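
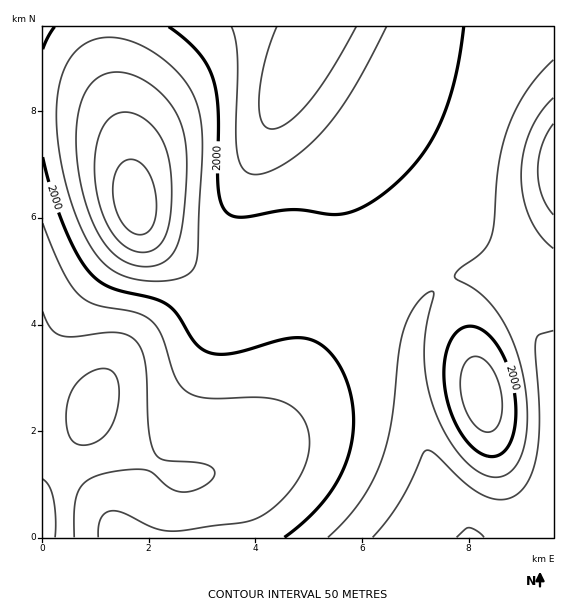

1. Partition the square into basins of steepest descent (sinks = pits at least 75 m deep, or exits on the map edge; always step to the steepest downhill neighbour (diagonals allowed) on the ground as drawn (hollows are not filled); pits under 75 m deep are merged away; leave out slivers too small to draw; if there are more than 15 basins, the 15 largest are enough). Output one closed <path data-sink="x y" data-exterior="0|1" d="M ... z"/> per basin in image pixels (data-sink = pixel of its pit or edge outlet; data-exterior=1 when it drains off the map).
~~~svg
<path data-sink="43 525" data-exterior="1" d="M107 26l-65 1 0 510 427 1-2-7-14-20-16-31-15-43-9-53 0-37 5-27-6-6-53-21-66-15-36-3-14 3-22 8-46-29-28-25-8-13-5-19-8-63-16-66z"/><path data-sink="315 33" data-exterior="0" d="M553 26l-445 0-1 21 3 24 16 66 7 55 6 27 8 13 16 15 29 22 29 17 22-8 14-3 44 4 48 11 34 11 29 13 5 5 10-20 17-17 23-8 25 4 13 8 18 19 16 27 14 30z"/><path data-sink="481 395" data-exterior="0" d="M476 274l-16 1-16 7-13 11-12 22-6 32 0 37 2 21 7 32 15 43 32 56 2 2 49 0 23-19 11-16 0-140-15-31-20-32-22-19z"/>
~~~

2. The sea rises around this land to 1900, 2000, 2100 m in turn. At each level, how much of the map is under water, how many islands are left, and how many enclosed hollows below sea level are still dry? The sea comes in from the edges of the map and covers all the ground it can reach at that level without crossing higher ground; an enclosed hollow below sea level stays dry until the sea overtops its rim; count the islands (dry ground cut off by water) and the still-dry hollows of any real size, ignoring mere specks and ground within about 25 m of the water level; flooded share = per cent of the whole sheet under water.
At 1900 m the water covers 9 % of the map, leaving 0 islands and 0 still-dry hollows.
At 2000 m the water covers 41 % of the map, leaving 0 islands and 1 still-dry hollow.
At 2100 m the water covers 88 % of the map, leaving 1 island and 0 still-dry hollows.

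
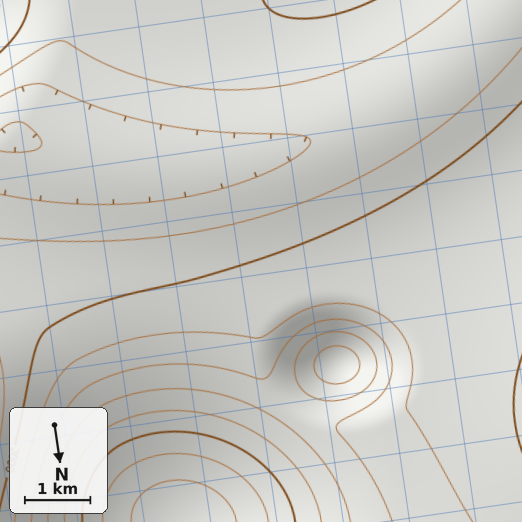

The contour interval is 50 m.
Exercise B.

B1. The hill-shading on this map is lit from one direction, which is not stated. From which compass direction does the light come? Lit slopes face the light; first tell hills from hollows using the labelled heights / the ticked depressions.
NW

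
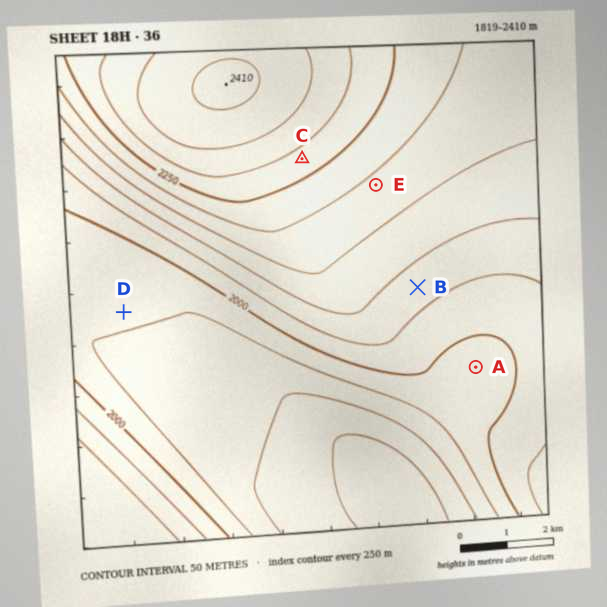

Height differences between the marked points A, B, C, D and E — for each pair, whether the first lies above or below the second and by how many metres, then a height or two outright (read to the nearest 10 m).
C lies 330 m above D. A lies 290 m below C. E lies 240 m above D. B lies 210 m below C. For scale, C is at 2280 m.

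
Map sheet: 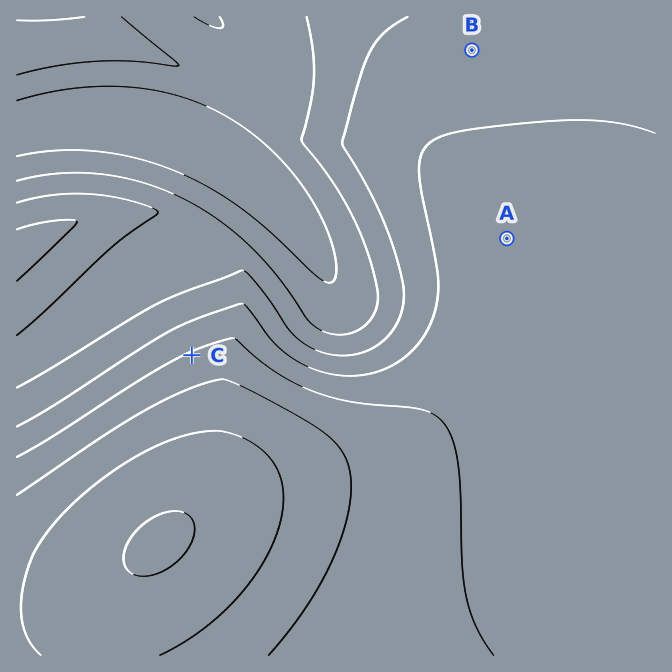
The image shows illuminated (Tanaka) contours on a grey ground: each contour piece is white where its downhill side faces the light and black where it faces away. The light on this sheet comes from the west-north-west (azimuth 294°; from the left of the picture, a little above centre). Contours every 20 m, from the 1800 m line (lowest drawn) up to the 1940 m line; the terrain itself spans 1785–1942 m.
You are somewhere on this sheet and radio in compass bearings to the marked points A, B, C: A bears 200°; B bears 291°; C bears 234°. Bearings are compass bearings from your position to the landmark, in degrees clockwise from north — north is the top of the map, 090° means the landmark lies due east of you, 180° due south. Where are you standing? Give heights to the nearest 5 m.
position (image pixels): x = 563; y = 85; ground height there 1860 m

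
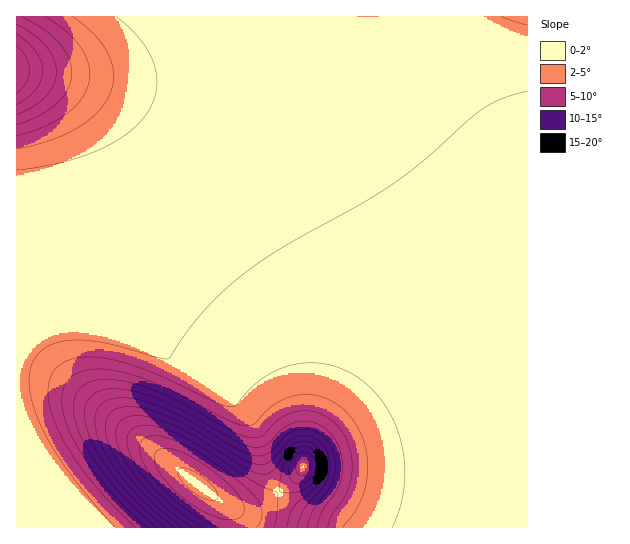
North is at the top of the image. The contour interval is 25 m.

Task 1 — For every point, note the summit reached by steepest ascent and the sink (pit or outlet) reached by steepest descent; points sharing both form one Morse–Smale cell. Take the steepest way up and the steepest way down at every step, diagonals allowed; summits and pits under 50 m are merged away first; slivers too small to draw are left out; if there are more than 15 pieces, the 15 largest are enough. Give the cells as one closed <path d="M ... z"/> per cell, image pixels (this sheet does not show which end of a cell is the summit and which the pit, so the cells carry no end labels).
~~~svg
<path d="M527 16l-304 0 8 31 0 30-10 34-18 31-36 33-41 24-60 21-49 9-1 38 154 86 57 42 25 26 7 14 9 39 7 13 16 18 8 6 46 17 176 0 7-69z"/><path d="M17 268l0 260 327-1-45-16-20-18-11-19-9-39-7-14-33-33-30-23-46-28z"/><path d="M222 16l-206 1 1 212 49-9 60-21 41-24 36-33 18-31 10-34 0-30-6-26z"/><path d="M527 460l-6 54 1 14 6-1z"/>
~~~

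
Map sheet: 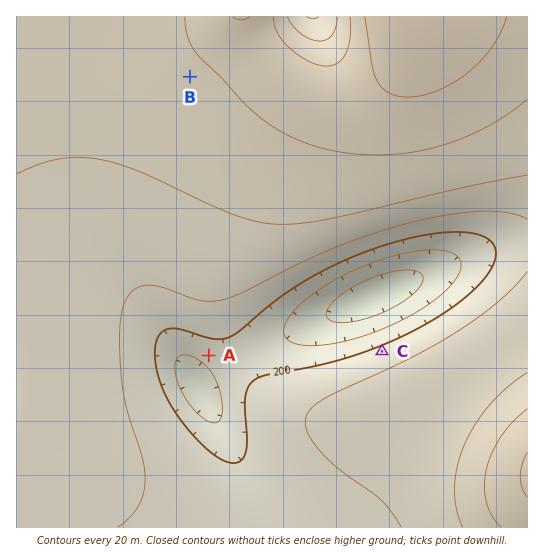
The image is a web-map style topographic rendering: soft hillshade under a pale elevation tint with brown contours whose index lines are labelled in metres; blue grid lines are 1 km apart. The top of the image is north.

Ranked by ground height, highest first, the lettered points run B C A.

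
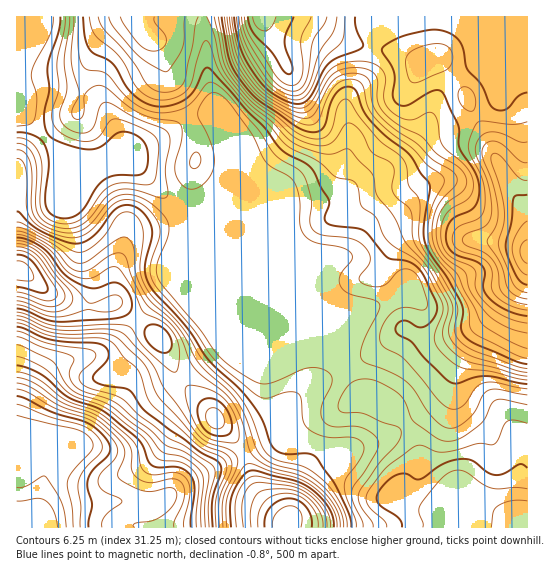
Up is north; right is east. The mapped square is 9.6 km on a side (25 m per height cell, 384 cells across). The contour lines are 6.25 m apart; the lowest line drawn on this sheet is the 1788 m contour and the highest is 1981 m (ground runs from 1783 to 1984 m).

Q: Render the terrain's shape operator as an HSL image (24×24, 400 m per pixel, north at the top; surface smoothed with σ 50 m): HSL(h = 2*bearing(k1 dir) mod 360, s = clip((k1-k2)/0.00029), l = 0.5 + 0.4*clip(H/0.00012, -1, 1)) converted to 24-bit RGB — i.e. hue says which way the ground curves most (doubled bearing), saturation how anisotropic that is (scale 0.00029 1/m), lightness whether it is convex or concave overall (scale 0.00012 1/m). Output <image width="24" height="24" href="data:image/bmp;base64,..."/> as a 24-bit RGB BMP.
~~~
<image width="24" height="24" href="data:image/bmp;base64,Qk32BgAAAAAAADYAAAAoAAAAGAAAABgAAAABABgAAAAAAMAGAAATCwAAEwsAAAAAAAAAAAAAeXxaS0FiXIqEn7SOhK+tfH6xUVuvRTW2WTKer7GDusaWiLm83M3N2erg3uTtNh7nNTzKkl7BqVujYY2dclyZqZF6eF2Hf39+b5lySWCCYY2asZ1uk45LfF82X3kpESIgN2dyirXC49bQe9S9zO3p3e7myyh0ZQ0pQT0jTk81qHljVIRJYntufktNmH1ReXVIkK+nSXuiSYGxo5nGxo7VymvMzXh6HS44Gm4YC0cOs+9jhOqZcp01kyoGaA0bvUlsonmLPmFrZZJzsnV6O1BaZ32Kmq6XZXSmq6iIZGN+QG5XTFYrYS4ahkku1W5shUCopVZEI40fYf9NTXMlNyUalF5Gl22rsJS4wZPDfGWuT3J/oVhimnhoTpiHlKqIWmB9m2hGZkEqQiwVIhgReGU0dKBMabJcfEekpZzQ2PPlk+zAUStuYWSCXZ5hU49+pHqjrnmhsmGymEmoknSXs6maXZWNaph4cll2cD1Jmzdho0BVR4RyV8uik8LKhpKwVoCtl+jV3/DbeVa2WymMpoiZlohwXndKVWpCg2RQfm9rgU9/k4SAs6qOfaCGYEdqeGFTR0ZeVVOlw8Hp1tv0idXdQoimo3OPfcOaZtuNotWSjjKRWUF/pX6ctX+irYiiS297eG9ZdUlKZXh4ipZ/rqKBlVBCRR8mf2MnVnS5UcW6QNKDWJC7zXaaYS1cmrVIdtxra96Odj1QXB0wcWJNVHhLjJ1lqWJ4sE20mW2idYaScXqLio51nUVJqTVPhkycrqTLYzE3f2IbUGEQHDAKT1kdgk2n1e/Yy/jeQm6oSBQ6f3h6gH9/f4B/fIBwgHxyVG2AsXytoHiTbJ6fh0qyvVykpZq2gJe9k76+PydLtM2Zl8HUgYDTPsuyGPSz0vnfp4TQSAY7f2d8f39/gH9/gH9/gH9/gH9/cn5/R3SBvKLBi6q9JyGL0Y7Py4qjmWNek39KN3vI1vXlhdf2X3To4djulurRPMxbSQkneUxpgH9/gH9/gH9/gH9/gH9/gXV8hVRLT3A9PZ0uhU0+JQ4eblokwYhIunCOuo+FxPT4zP/vIBvbhDCkxMiByNRqLhopcDdggH9/gH9/gH9/gH9/gH9/gIB/XVKKq5jCspnEaK1eKxUwbilSY8ppbsmts1C+4a+m3e7rlH3MKhNBYEp207KZ3IRmJShKXHN8f3+AgH9/gH9/gH9/gH9/gHt4b3JHYHdCiFlHyENQPRRZglGpydmDJnUmM3t84unK5uuqrC+9fhHCrkW+woxh05V8lnO1NlqAgH9/gH9/gH9/gIB/fXWAoTVqo4JjU4JjWomMiIKmIx7OjJjV3evusbjvQ17Yv9ir1PUAJRUOIycMYTVv3bvB3ePZkWe+ej+Wf4B+gIB/gIB/gIB/XVh+c22mu6HCnIi7Wm+QgYhqKE5kb8CsttCje0ludztQt850+PihEBA4fH9+FF1LfNJsyaCDjRtnoUBNeZpRa4B2gIB/gH9/ZFF0f4BhpKFbaIBdlGmcjoKiU4ORI6BUr5xXbyNbw7tYfdKK9e7TFhdkf3+AYYFxTIsnY1IieTBluJCVwLyhSIGNf3yAi1VmbEpLWnNRo6pxanqGX39bWn5no1tqeXU1PDoaSyYnxvi2R6qi8NDLXR6AeVlAcYQ2aoFudG9+PV1woaWC0MutWEqQcWN+j0h5qEtdiopKWsg7SHGJnnSLaEBHcXFEtYOzW3PHg8zl2vPYWER/uR4TnhFrvIWHpM21NWJ6WzErUnczRJc7tMuFcUd9ay9fYzEzn1A6stSIjNutKDBqdDdKoFJRdcudYrSpXn2KRMlevLh4h1GNO05qaWSu2MbCsYB/cSV0nll6p7J7OqotQZIsWipURgYlfjYhpMAvqP+KMJ1pJxVZkVC6wNTCg7uFRmBrmW5pZtBgWGQ8i21bYFV7Sm5kwZxarktFXTeInJ61vrfH1cfOQ3CnJAUuiTV8xq7P2/Dj3vPYLD5hDhwlNpB0xLacxI2OS258Yr+Wwn6IdGB+Y4llVmSHZU+dt4N/s3N0S1x6m51mj7JovsGIViqQMABosJPDrd+82fLb5MC+lSCrODqPKpZ5RK1buZ2SsIy2Urt1eEhmgH9/gH9/cH9/KEdzwG+Twn96bU95ibmJoMa0qrOWNil+CwAz4bqete+fiMZyr2JanE6xaJTMZYTDXauxfKamqJq2t3OwcWWAgH9/gIB/f4CAIjRVikVSzJmMiIWzicuPhpNnq5ZyQB5sBAAz8uvZ6PXWbZh/mXKJi6aYSHuLb2Z9d4B2bH5ZfYNPg15YgH9/gIB/gIB/"/>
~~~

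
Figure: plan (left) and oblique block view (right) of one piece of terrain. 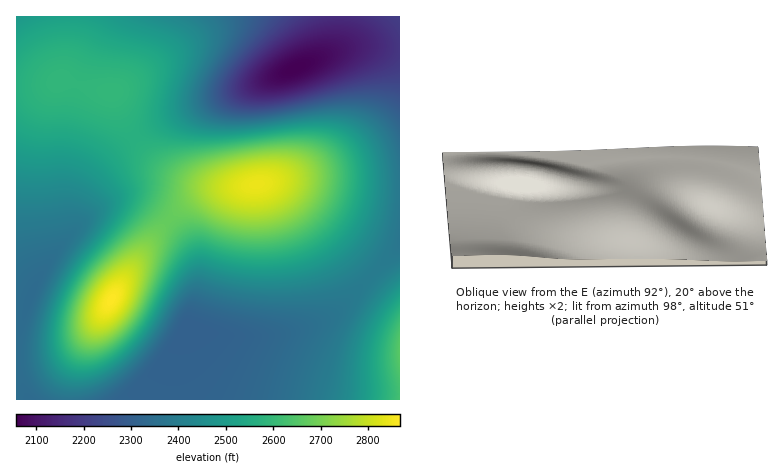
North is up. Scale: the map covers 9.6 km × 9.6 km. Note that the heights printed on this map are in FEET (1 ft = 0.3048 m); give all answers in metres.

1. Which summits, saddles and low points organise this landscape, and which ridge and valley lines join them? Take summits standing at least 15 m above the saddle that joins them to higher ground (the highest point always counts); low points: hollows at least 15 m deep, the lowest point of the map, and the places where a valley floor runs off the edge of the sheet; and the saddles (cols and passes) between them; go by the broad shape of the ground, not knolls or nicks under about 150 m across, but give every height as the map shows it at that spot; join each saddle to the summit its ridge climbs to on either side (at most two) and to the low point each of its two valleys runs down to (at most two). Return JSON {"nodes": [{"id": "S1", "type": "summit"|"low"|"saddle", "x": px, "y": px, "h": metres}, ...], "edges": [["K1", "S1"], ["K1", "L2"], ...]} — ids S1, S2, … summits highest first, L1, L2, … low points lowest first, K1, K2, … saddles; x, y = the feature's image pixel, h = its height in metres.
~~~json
{"nodes": [
{"id": "S1", "type": "summit", "x": 112, "y": 300, "h": 874},
{"id": "S2", "type": "summit", "x": 256, "y": 184, "h": 867},
{"id": "S3", "type": "summit", "x": 400, "y": 352, "h": 811},
{"id": "L1", "type": "low", "x": 296, "y": 68, "h": 627},
{"id": "L2", "type": "low", "x": 192, "y": 334, "h": 703},
{"id": "K1", "type": "saddle", "x": 170, "y": 220, "h": 816},
{"id": "K2", "type": "saddle", "x": 134, "y": 138, "h": 783},
{"id": "K3", "type": "saddle", "x": 372, "y": 274, "h": 730}],
"edges": [["K1", "S1"], ["K1", "S2"], ["K1", "L2"], ["K2", "S1"], ["K2", "S2"], ["K2", "L1"], ["K2", "L2"], ["K3", "S2"], ["K3", "S3"], ["K3", "L1"], ["K3", "L2"]]}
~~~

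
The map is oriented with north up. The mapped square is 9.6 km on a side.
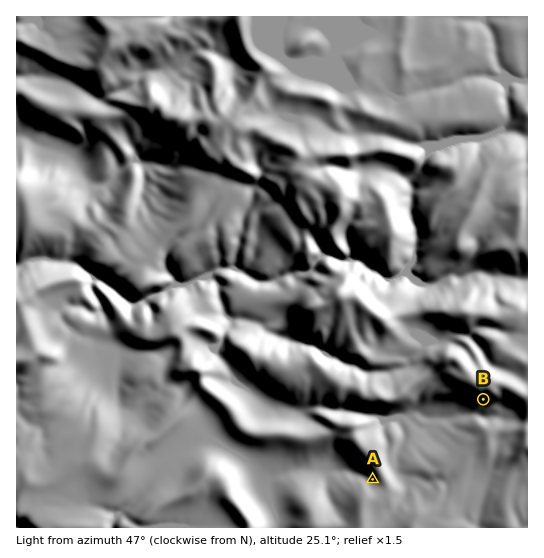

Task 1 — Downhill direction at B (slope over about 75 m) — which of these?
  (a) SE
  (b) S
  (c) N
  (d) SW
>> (b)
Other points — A W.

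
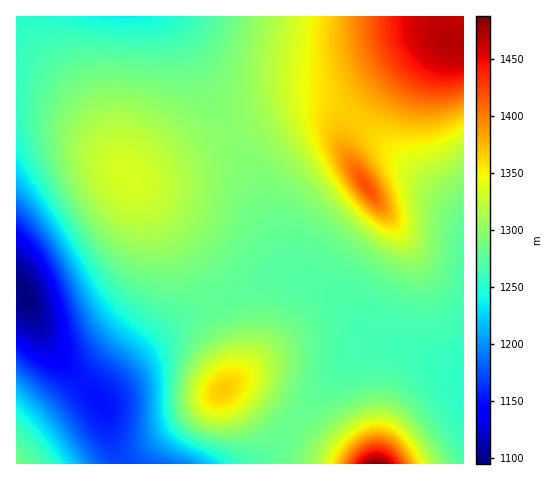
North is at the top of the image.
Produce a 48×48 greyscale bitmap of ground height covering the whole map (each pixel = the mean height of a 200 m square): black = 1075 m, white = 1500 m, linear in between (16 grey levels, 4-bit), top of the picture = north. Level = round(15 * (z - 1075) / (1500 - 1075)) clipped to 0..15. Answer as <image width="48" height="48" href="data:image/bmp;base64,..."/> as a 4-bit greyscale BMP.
<image width="48" height="48" href="data:image/bmp;base64,Qk32BAAAAAAAAHYAAAAoAAAAMAAAADAAAAABAAQAAAAAAIAEAAATCwAAEwsAABAAAAAAAAAAAAAAABEREQAiIiIAMzMzAERERABVVVUAZmZmAHd3dwCIiIgAmZmZAKqqqgC7u7sAzMzMAN3d3QDu7u4A////AHd2ZVREM0RERFVWZnd3d4iZq97u3KmId3dmZURDM0REVVZmd3d3d4iJq83dy6mId3dmVUQzM0RFVmd3d3d3d4iJmrvMupiHd3ZlVEMzM0RVZneIiIh3d3iImaq6qZh3d2ZVRDMzM0RVZ4iZmYiId3eIiZmpmYh3dmVVRDMzMzRWZ4mZmZiIh3d4iImZiId3dlVUQzMzMzRWeImqqpmIh3d3eIiIiHd3ZlVEMzMzMzRWeJmqqqmYiHd3d3eHd3d3ZlRDMzMzM0RWZ4mqqqmYiHd3d3d3d3d2ZkQzMzMzNERWZ4maqqmZiHd3d3d3d3d2ZjMzIzMzREVWZ4iZqqmZiHd3d3d3d3d2ZjMiIjM0RFVWZ3iJmZmYiId3d3d3d3d3ZiIiIjNERVVmZ3iImZmYiHd3d3d3d3d3diIiIjNEVVZmd3eIiIiIiHd3d3d3d3d3dyESIzRFVWZmd3d4iIiIh3d3d3d3d3d3dxERIzRVVmZnd3d3d4iId3d3d3d3d3d3dxERI0RVZmd3d3d3d3d3d3d3d3d3d3d3dxESI0VWZnd3d3d3d3d3d3d3d3d3d3d3dxESM0VmZ3d3d3d3d3d3d3d3d3d3d3d3dxESNFVmd3d3d3d3d3d3d3d3d3d3d3d3dxEiNFZnd3iIiId3d3d3d3d3d3d3iIiHdxIjRVZ3eIiIiIiHd3d3d3d3d3eIiIiHdyIzRWZ3iIiIiIiId3d3d3d3d3iIiIiIdyI0VWd4iIiIiIiIh3d3d3d3d4iJmZiIdyNEVneIiIiIiIiIh3d3d3d3iIiZmZiIdzNFZneIiZmZiIiIiHd3d3d4iImqqpiIdzRVZ3iImZmZmIiIiId3d3iIiJqrqpiIh0VWZ4iJmZmZmYiIiId3d4iIiau7qpiIh0Vmd4iZmZmZmYiIiIiIiIiImrzLqZiIiFVneIiZmZmZmYiIiIiIiIiJmrzLqZmIiFZneImZmZmZmYiIiIiIiIiZq8y6qZmYiGZ3iImZmZmZmYiIiIiIiImaq8u6qZmZiGZ3iImZmZmZmYiIiIiIiJmau7uqqZmZmGd3iImZmZmZmIiIiIiIiJmqu7uqqqmZmWd3iImZmZmZiIiIiIiIiZmqu7qqqqqqmWd3iIiZmZmYiIiIiIiImZqqu6qqqqqqqmd3iIiJmZiIiIiIiIiImZqqqqqqqru6qnd3iIiIiIiIiIiIiIiJmZqqqqq7u7u7u3d3iIiIiIiIiIiIiIiJmZqqqqu7u7vMu3d3eIiIiIiIiIiIiIiJmZqqqru7vMzMzHd3d4iIiIiIiIiIiIiJmZqqqru7zMzd3Hd3d3eIiIh3d3eIiIiJmZqqq7u8zN3d3Xd3d3d3d3d3d3d4iIiJmZqqq7vMzd3d7Wd3d3d3d3d3d3d3iIiJmZqqq7vM3d3u7md3d3d3d3d3d3d3iIiJmZqqu7zM3d7u7mZ3d3d3d3d3d3d3eIiJmZqqu7zM3d7u7mZmZmZmZmZmZnd3eIiJmZqqu7zN3e7u7mZmZmZmZmZmZmd3eIiImZqqu7zN3d7u7g=="/>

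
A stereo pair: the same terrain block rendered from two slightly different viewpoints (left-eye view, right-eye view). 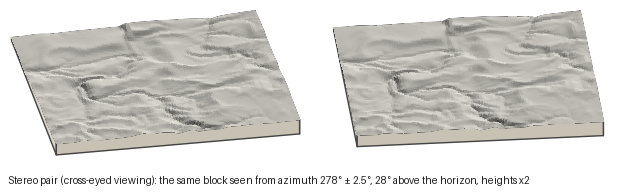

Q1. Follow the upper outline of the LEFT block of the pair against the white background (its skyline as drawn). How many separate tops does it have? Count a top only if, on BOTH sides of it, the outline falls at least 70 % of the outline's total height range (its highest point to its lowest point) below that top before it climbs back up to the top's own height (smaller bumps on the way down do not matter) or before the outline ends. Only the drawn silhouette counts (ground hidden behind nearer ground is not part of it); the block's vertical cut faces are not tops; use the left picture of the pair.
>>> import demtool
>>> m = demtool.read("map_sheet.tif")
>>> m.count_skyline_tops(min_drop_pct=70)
0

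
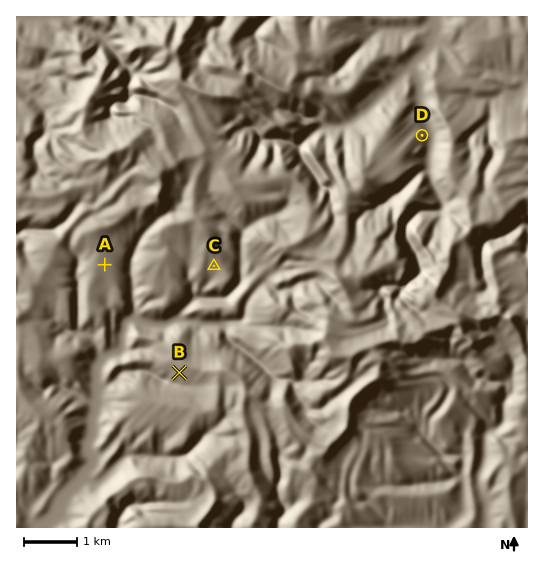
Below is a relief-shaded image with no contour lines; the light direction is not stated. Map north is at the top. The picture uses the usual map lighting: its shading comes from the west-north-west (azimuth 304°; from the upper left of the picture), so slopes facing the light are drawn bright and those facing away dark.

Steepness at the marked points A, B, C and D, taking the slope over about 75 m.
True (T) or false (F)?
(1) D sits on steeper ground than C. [T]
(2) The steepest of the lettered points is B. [F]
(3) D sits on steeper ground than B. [T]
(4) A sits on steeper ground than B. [F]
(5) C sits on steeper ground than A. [T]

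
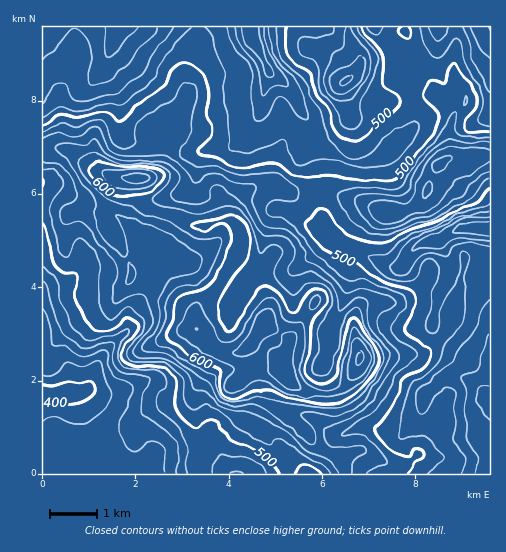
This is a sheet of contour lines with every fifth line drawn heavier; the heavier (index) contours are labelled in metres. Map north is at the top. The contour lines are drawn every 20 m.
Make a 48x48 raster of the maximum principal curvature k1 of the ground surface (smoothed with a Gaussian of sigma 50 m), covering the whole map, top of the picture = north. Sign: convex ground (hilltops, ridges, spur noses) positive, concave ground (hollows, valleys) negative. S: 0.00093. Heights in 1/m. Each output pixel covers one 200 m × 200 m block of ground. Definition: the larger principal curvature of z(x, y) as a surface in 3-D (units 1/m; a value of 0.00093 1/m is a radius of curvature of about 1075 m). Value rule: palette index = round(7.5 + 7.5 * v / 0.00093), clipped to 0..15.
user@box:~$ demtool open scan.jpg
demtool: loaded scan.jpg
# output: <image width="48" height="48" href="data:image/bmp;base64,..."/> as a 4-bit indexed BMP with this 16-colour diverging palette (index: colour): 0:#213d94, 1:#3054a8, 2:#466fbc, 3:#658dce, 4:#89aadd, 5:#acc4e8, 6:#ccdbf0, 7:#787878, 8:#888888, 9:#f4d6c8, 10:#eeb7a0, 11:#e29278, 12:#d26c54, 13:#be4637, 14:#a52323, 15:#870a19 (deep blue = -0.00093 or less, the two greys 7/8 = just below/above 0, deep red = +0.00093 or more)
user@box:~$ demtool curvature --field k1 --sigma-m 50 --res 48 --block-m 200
<image width="48" height="48" href="data:image/bmp;base64,Qk32BAAAAAAAAHYAAAAoAAAAMAAAADAAAAABAAQAAAAAAIAEAAATCwAAEwsAABAAAAAAAAAAlD0hAKhUMAC8b0YAzo1lAN2qiQDoxKwA8NvMAHh4eACIiIgAyNb0AKC37gB4kuIAVGzSADdGvgAjI6UAGQqHAJmZmIiIeJmZund3d3qoZmrYeJu6h3iZiJiIiIiIiIeJuoiHd6qIib25isuaqqqqmYiIiIiIiHZ5qoiYibiIrdu7zJiJqpmIiIiIiIiIiHZ5qYiIipd53HZ5qHZ5mIiHd4iIiIiIh3eJqHiYmYed6XeJmIiIiZmHeIiIiIiZmIiJp3iZmIrcmJqId4iIeKqYiZmZiIiJmZmKp3iYd5uYd4qYiIiIeKuHiIiIiIh4iZmbqJu5eZiYmrqZmYiYeKuHh4h3d4h3iZmbuL/rqHi+//7KmImHZ5ypd5h4h4mHiHd5t67sqZz/yqzuqIiIeIqpd6mYl4qod2Z4mJu6qrzqZVjfyYd4mHiIiZmIp3vbh2aJmYmYiJrKVWi/26mZqpiJmah4uHr/65mqqry6iImriIiv7cu6qqmIh6mIuni//9qZmbzNqIirmYeP+6qqqqh3iJqZq5movd2qq7d7yHish3ef53d3eJqIiHmZmruVeJu7q4Zny5q9lni/pnh3doqYh3mIiJyHl4iZqod4ncqL2Ii/loiHd3moiImIiJyJmImpqXd4i9lo7JmfyJqpiImoiImYiIy4iJqqqod3itqIz9qby7zKmIioiImZmIrZiImpnLiIirmIvdqJqru7mHipiGiYiIi8mImYacqIiad4q6h4qYeKqYiZeImoiHacmIiHZqyIiKd4moh5qHZYu5iZiJq4iHeriIiHd4y5iKiImYiJmIl3vLmpiYq4d3nJeHd3d3nKmKqal4eIiJqIvLq6qnq3eIzId4d4iHe9maq7l3iIiJqHiWnd3Hq3eL2od3eImYavqZmod3iIiZmXaHmoiHqoiduHeHec7snPqHmYdniImrqpiZh3eIqpmriImr3tqszchmiIh3iIms3cu7qHipqpiJiJq7qYZom6h2eJiIiJrNzd3LuqvImYiJmYmYd3h4mZmHipiImszKmay6vMuXiIh5qpqpiHiaqZqrzKmZqqmId5zJmZh3Z4ms3///26mbqqqrupmZmHeHZ5vJiJh4Z5vf////26mah3iJl2eIh3eHeIvaiaqKmczNl3iamHeJd3eJl2eIiIiHd4reury7vMm7VXeIqHeId3eImHiIiIiId4iczM3Lu5jKZ4h4mYiIh3eImIh4iZiHd3d6yZq6uXjaeJiIiZmZh3iImIiImqmHd3d52WeWyonMiJmIiZiIiHiImYh4q6mYd3d42nh2uXicqJmZiah4iIiIqXh3q5iZiHd5ral3qXd5mIiZiKmIeImIuYiHu5eJmZiKituXqXd4h4iIiKqYd5l5uXiqy5iIiJmZeNuYmYd4iJd4iamYiJqJqHis7qiIiHiZi9l5iZh3eId4iZmYiKuGiJmavfuIeHiYnah5iJmHeHd4iZiIibyXmqmJqM6YiIiYnIeIeJmIeIiIiZiIisqZu6mZl565d4qYrYeIiJmYiIiIiZiIiqeJuZqph725d5qHnpiIiJiYiJh3iZmImnaKmaqZmvqJmLp3jaiIiJiJiIh3iJmImnibmqh3jPZqu8mHjZeA=="/>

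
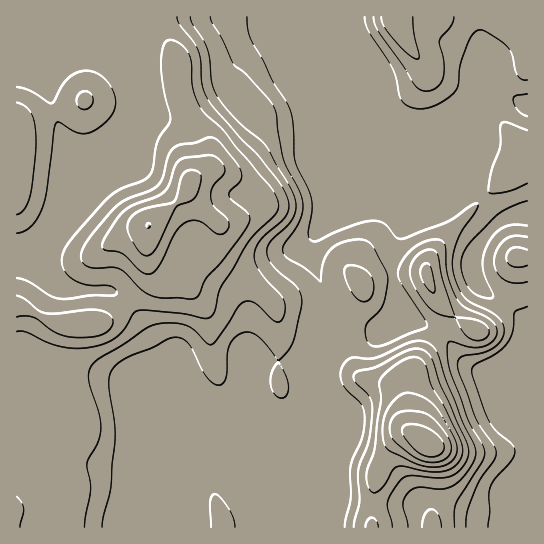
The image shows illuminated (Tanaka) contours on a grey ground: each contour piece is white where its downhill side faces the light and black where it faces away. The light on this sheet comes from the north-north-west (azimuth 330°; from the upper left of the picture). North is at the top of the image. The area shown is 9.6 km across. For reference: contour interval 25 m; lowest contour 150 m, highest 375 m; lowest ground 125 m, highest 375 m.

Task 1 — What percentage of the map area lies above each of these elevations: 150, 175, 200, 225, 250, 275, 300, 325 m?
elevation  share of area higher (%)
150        96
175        79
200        71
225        46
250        38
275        19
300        9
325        4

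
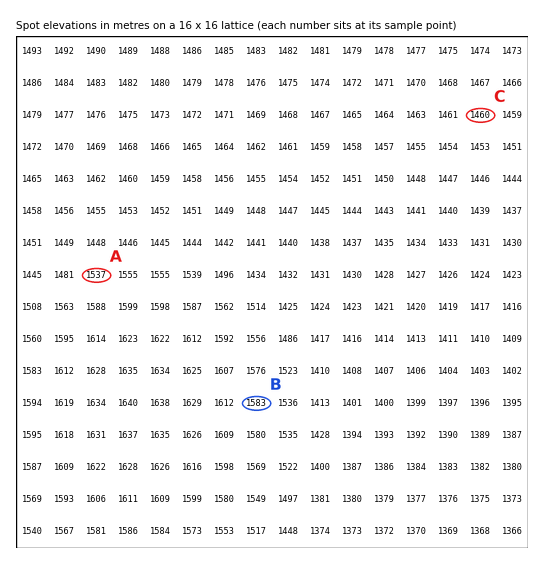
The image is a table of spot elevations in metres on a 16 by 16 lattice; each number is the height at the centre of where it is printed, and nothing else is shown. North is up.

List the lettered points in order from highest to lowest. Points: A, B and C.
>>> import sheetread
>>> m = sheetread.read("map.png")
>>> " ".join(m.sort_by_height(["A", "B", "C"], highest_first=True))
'B A C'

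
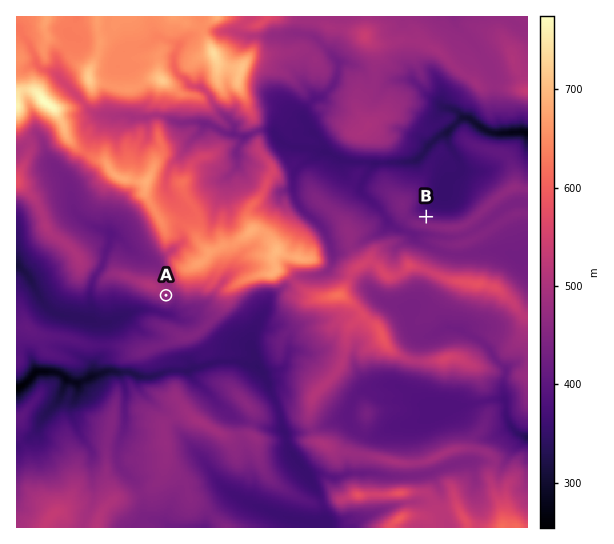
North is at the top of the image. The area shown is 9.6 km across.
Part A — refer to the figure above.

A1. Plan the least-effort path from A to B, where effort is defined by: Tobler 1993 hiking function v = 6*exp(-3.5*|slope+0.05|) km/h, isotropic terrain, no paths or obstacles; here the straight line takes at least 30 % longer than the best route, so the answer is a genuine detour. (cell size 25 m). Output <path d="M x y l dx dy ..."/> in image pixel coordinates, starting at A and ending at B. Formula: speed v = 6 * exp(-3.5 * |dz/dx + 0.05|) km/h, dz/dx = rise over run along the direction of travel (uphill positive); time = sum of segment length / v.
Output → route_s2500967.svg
<path d="M166 295l5-2 4 0 11 5 25 0 6 3 12 0 32-16 16 0 8-4 8 0 2-2 12 0 26-12 9-9 3-1 8-8 50-26 6-5 2-1 15 0"/>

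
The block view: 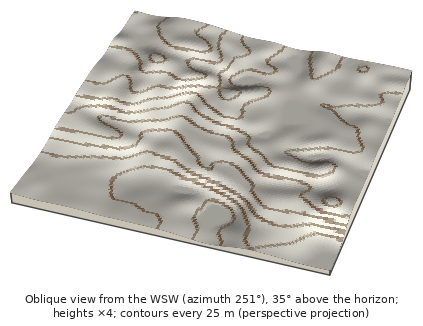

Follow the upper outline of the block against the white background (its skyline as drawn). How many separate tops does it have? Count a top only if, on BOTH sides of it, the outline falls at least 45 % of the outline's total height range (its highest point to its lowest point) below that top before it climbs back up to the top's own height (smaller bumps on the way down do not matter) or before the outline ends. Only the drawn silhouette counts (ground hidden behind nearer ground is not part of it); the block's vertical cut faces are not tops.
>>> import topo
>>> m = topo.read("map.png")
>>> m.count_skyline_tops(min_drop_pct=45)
0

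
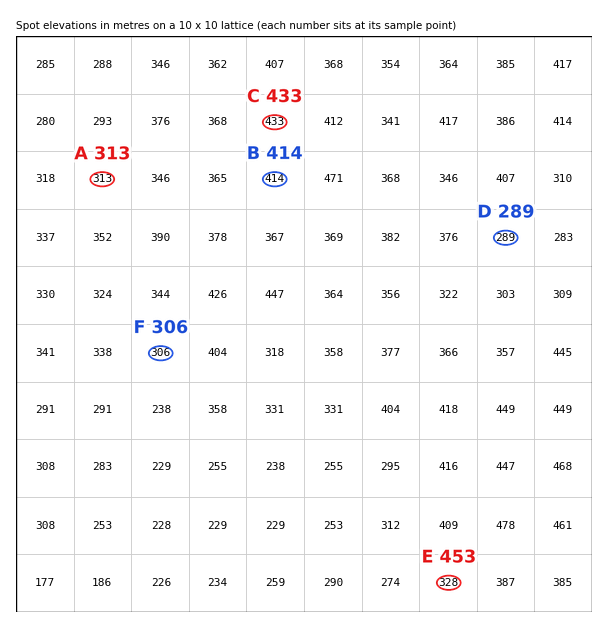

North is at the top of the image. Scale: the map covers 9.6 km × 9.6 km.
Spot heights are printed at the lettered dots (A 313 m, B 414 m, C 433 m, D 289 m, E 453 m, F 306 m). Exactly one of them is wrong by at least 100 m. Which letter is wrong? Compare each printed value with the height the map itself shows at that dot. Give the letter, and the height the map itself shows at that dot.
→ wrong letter E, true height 328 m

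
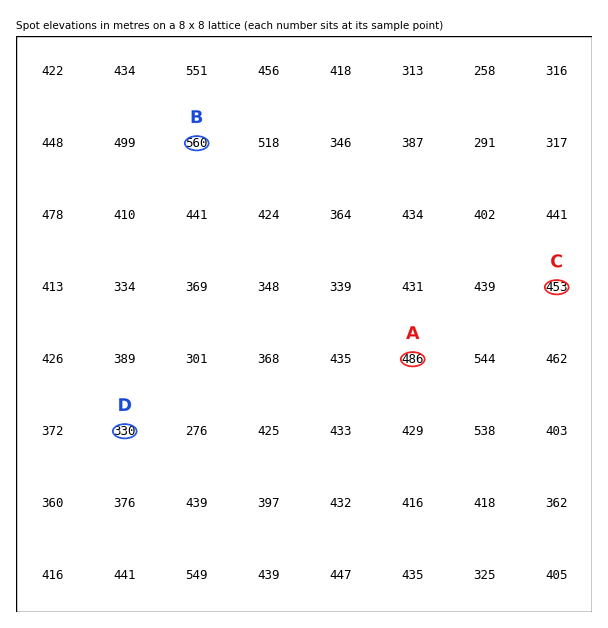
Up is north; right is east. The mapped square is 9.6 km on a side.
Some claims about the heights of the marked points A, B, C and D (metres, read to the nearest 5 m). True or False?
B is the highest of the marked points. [True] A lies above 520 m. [False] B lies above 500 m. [True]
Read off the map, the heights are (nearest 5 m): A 485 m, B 560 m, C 455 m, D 330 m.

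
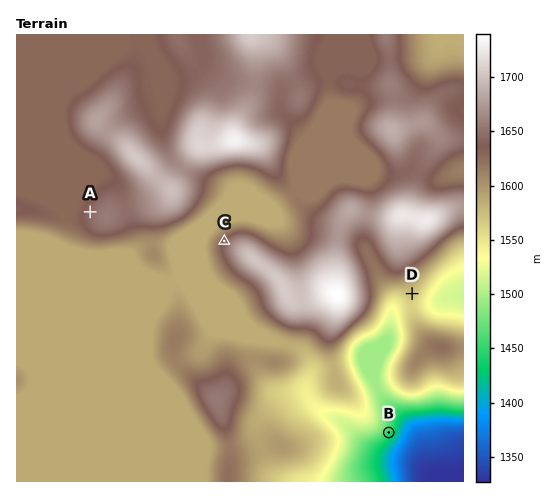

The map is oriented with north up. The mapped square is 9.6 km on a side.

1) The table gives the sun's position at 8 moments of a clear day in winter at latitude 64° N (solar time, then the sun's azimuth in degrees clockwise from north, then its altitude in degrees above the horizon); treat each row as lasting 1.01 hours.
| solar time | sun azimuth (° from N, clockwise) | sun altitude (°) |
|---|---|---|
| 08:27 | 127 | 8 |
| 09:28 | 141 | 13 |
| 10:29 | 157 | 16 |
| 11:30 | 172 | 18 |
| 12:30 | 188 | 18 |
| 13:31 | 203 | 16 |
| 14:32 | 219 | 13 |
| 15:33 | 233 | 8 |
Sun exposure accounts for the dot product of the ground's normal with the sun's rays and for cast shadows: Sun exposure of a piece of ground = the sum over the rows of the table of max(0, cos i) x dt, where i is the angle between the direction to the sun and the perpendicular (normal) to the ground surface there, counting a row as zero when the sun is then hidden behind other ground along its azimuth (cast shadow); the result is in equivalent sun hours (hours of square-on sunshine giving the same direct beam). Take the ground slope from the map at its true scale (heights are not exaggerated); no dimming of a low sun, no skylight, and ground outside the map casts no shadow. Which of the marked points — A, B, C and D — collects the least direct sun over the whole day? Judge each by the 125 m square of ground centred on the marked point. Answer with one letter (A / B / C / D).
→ C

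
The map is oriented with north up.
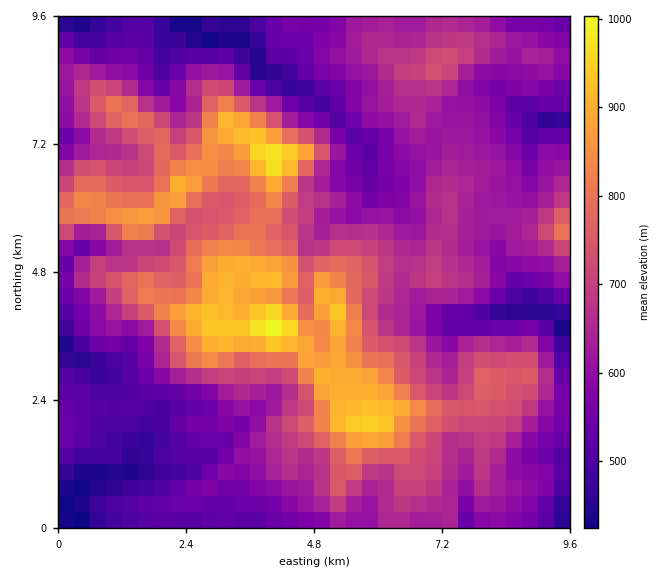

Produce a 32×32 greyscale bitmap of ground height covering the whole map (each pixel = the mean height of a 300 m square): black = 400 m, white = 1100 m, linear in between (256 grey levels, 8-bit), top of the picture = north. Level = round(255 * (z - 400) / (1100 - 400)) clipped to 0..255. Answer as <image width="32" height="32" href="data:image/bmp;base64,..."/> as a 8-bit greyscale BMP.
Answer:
<image width="32" height="32" href="data:image/bmp;base64,Qk02CAAAAAAAADYEAAAoAAAAIAAAACAAAAABAAgAAAAAAAAEAAATCwAAEwsAAAABAAAAAAAAAAAAAAEBAQACAgIAAwMDAAQEBAAFBQUABgYGAAcHBwAICAgACQkJAAoKCgALCwsADAwMAA0NDQAODg4ADw8PABAQEAAREREAEhISABMTEwAUFBQAFRUVABYWFgAXFxcAGBgYABkZGQAaGhoAGxsbABwcHAAdHR0AHh4eAB8fHwAgICAAISEhACIiIgAjIyMAJCQkACUlJQAmJiYAJycnACgoKAApKSkAKioqACsrKwAsLCwALS0tAC4uLgAvLy8AMDAwADExMQAyMjIAMzMzADQ0NAA1NTUANjY2ADc3NwA4ODgAOTk5ADo6OgA7OzsAPDw8AD09PQA+Pj4APz8/AEBAQABBQUEAQkJCAENDQwBEREQARUVFAEZGRgBHR0cASEhIAElJSQBKSkoAS0tLAExMTABNTU0ATk5OAE9PTwBQUFAAUVFRAFJSUgBTU1MAVFRUAFVVVQBWVlYAV1dXAFhYWABZWVkAWlpaAFtbWwBcXFwAXV1dAF5eXgBfX18AYGBgAGFhYQBiYmIAY2NjAGRkZABlZWUAZmZmAGdnZwBoaGgAaWlpAGpqagBra2sAbGxsAG1tbQBubm4Ab29vAHBwcABxcXEAcnJyAHNzcwB0dHQAdXV1AHZ2dgB3d3cAeHh4AHl5eQB6enoAe3t7AHx8fAB9fX0Afn5+AH9/fwCAgIAAgYGBAIKCggCDg4MAhISEAIWFhQCGhoYAh4eHAIiIiACJiYkAioqKAIuLiwCMjIwAjY2NAI6OjgCPj48AkJCQAJGRkQCSkpIAk5OTAJSUlACVlZUAlpaWAJeXlwCYmJgAmZmZAJqamgCbm5sAnJycAJ2dnQCenp4An5+fAKCgoAChoaEAoqKiAKOjowCkpKQApaWlAKampgCnp6cAqKioAKmpqQCqqqoAq6urAKysrACtra0Arq6uAK+vrwCwsLAAsbGxALKysgCzs7MAtLS0ALW1tQC2trYAt7e3ALi4uAC5ubkAurq6ALu7uwC8vLwAvb29AL6+vgC/v78AwMDAAMHBwQDCwsIAw8PDAMTExADFxcUAxsbGAMfHxwDIyMgAycnJAMrKygDLy8sAzMzMAM3NzQDOzs4Az8/PANDQ0ADR0dEA0tLSANPT0wDU1NQA1dXVANbW1gDX19cA2NjYANnZ2QDa2toA29vbANzc3ADd3d0A3t7eAN/f3wDg4OAA4eHhAOLi4gDj4+MA5OTkAOXl5QDm5uYA5+fnAOjo6ADp6ekA6urqAOvr6wDs7OwA7e3tAO7u7gDv7+8A8PDwAPHx8QDy8vIA8/PzAPT09AD19fUA9vb2APf39wD4+PgA+fn5APr6+gD7+/sA/Pz8AP39/QD+/v4A////AAsJGCAlKiwrKS0vKys0OD1BUktKW1xVVVkyQ0ZAOSsVCg8cIyguMDM0MDE0NDpETVdqU0xeZ2JcWTtRT0c/LhcOChEVHR8kLjk+NzhBRU9SZIBqV11vbmdYSWBVTUc/JBkODhEOFB0gJTdEQUhWYFlif4JoZHR0bl9RZlVHREAqKCAgIRYYJikrKjhJS1plX2eDloOAgHZwYVhoXkc6MygyKyUgGhgfKC80MUBTYGl0hpqtsa6YgHJhY2poVUM6MzItJiMjICIxOjg+OkljdIOdu8TIwaWThXlzc3JrVEM4MS4pJicmIiowNUVLRVFodJy5u7+9tKGOfn1+e3hpSzouKiUkJisuMTdBVFxWT2B8r7e2t7GbgHFndIOBeXZbOichGx4oNERVYWxxbXFrdZy3s7Wvn4JyZVluhoJ/gmAyGBQcJCk8WX2XopSFj5OTsKyypZOPf3BaVWx5dnh5USkQIjU6MT9eh6K2ubO1w7uyoLGbgXp0ZU5EWGFaVl1BHR42RUxGU3qgtcLCxNHcy6OfuaB8ZllNPi8uMDQ0OysNKDhHW2+BnKy4wLu3wsuzja7EmnReWlA+MjEmGRUVFBg0P1JthpiUkp60u7GuqZSCt7OKdWZaU1dYUkY0IhwlMjtfcHuIkoeDkrS5tbq8q4arnYt/aV5mbmZfVkQwMztIMVZvZWdydn6Yrba2tK+leoeNiHxrYWNrYVtVQURHSFVCMkRTY2Nhdo6aoKCVj4VjZ3Vzb2ddWWZfVE1EUVNdcnRUV3+bl3lyfYKHkpKGfWVVYmBiW1FPX2BVUU5TWnSTlJeco6mtqId6fICGkJB3bVRLRUtNRkpaYlZSU1NWaISJn52UkZGorI+AfoKNnoJqY1ZHOj5ATV9jWFFPTEpVaHKNjYJ+fpK3rZaJiZy0mGZUQzsxOT9JXF9aU05KQ01cYHl8cm1zi5yjo5qeutC8iltCNi48QkhUWVZUUEk8SU5AUlpcY3OMgI+kn6zK0cWwfU41LDxFSk9UU09MQjRFRDNGXWh3hIlufqizvcGtj3tfOyoyO0xUTlBQS0U7KDAxR11zh5OKc1lmnLuynHxVQjcoN0dJUl1RTU5JQDMlFhlJZYGSiGJSRViHm4FmUTUpIi1ATVRbXFdLSUc9LSsyMk1peHBfQjJDYHZyUTMjGh0rM0FKVWFiZlpIQDg/Qjw0UFxRSUY2JDNKUE0vExcgMD1BSlBebXB5cVVGREZHTENHOzE2NjEgJSopLh0SLCw0QklSXWVmaHR3bl9STFZVSC8gISgsKhocEQsPDhgxNTU/RVNcW1daZGdpYVlPS0RBFA8YHycoGQwMGBUVJDM7OTpAUVRYU1NbXVlVSDw6ODM="/>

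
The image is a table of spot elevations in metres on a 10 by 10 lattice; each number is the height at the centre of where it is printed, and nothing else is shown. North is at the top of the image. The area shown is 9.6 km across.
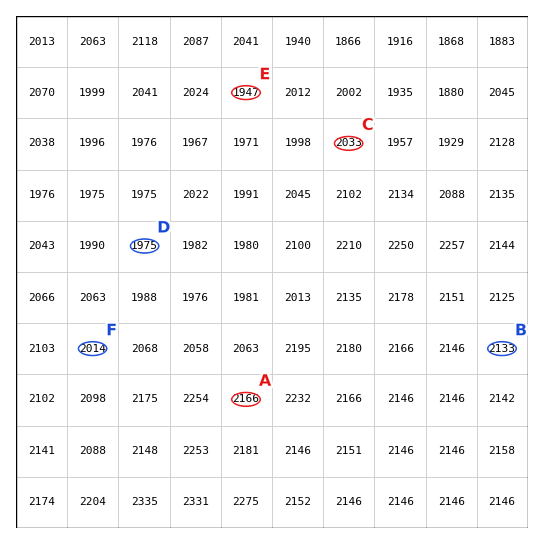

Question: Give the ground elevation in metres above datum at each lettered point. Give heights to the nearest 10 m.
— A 2170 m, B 2130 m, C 2030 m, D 1970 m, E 1950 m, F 2010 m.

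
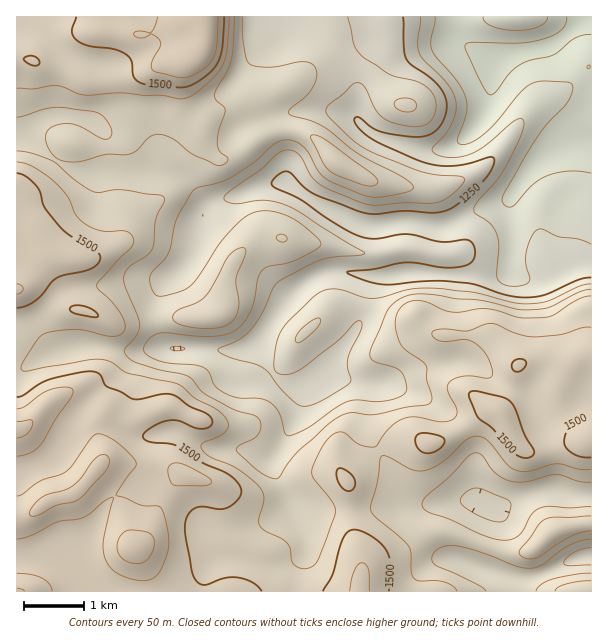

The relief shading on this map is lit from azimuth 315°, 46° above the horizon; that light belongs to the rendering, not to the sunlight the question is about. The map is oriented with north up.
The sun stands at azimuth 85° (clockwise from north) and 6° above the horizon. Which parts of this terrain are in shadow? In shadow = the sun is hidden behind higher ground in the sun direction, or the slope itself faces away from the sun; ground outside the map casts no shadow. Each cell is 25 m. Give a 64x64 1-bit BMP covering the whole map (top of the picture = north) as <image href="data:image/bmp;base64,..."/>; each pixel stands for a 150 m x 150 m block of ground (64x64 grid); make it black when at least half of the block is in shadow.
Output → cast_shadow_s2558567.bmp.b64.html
<image width="64" height="64" href="data:image/bmp;base64,Qk0+AgAAAAAAAD4AAAAoAAAAQAAAAEAAAAABAAEAAAAAAAACAAATCwAAEwsAAAIAAAAAAAAA////AAAAAAAAAAAAeAAAcAAAAAD4AAAAAHAAAPgAAAAB8AAB+AAfAAPwAAH4AAOAAfAAAPgAA8AA8AAA+AAH4ABgAABwAAfgAAAAADAAA8DAAAAAcAAAAOAAAAHwAAAAAAAAA/AAAAAGAAAH8AAeDA8AAA/gAD4MD4AAD+AAPwADgAAP4Dg+AAAAAAfgOD4EAAAAA+AAPAwAAAAB8AAcAAAAAAHwAfgAwAAAAHAH8ADgAAAAAP/gAOAAAAAB/8AAAAAAAAD/BAAAAAAAAHgeAAAAAAAOAD4AAAAAHB8AAAAAAAA+D4AAAAAAAB4P0AAAAAAADg/wAAAAAMAHD/AAAAAAAAOH8AB8AAAAA8DwAP4AADgAgAAAfgAAPAAAAAAGAAA+AAAAAAAAAD4AAAAAAAAAHwAAAAAAAAAPAAAAAAAAAAcAAAAAAAAAAYAAAAAAAAAAAAAAAAAAAAAADgAAgAAAAAD+AAAAAAAAB/4AAAAAAAAf/AAAAAAAAB/wAAAAAAAAH+AAAAAAAAAP4AAwAAAAAAfAAHgAAAAAA4AAPAAAAAAAAAA+AAAAAAAHwB4AAAAAAAfADwAAAAAAB4APAAAAAAABAAcAAAwAAAAAAwAAPgAAAAAAAAA+AAAAAAAAAB4AAAAAAAAAAAAAAAAAAA4AAAAAAAAADgAAAAAAAAAGAAAAAAA4AA=="/>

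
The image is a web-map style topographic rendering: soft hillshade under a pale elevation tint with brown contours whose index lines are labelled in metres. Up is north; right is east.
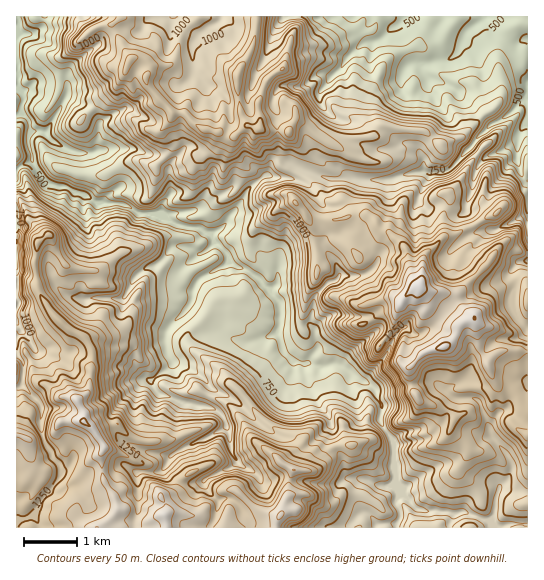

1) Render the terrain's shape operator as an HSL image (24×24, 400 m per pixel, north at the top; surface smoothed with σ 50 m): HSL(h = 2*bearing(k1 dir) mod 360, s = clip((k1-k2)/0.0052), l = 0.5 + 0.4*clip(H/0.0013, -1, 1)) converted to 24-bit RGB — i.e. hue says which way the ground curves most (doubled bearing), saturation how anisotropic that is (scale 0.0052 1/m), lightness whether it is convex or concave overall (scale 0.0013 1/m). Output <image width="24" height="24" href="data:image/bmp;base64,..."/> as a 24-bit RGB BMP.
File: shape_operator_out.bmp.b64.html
<image width="24" height="24" href="data:image/bmp;base64,Qk32BgAAAAAAADYAAAAoAAAAGAAAABgAAAABABgAAAAAAMAGAAATCwAAEwsAAAAAAAAAAAAAV41JbViNe6GGVKqYwXF6MmCQxJiIgHvFuIXGNnW7glSLXYSx8IeentlSK28zQ3JdezZAFsZtTtR2lGYfQVEPwlknZSCHmHs0rot0KHNfpIF1gV19idOBIR9y0unCtmGmQI2G2h62l+ioGiJG4MWk7I7kRGbSjWm8kc3ViCthgS9zxKG9n46wgcmfLUl2wJx0f3iafa7LcjWMk3tOcc1PThUMKKQPzDt29ELAAZgiuTYlQg8lluk//zdr2sFTP0IXZ2EiG1aCsF5CRJFGzKeoh4tXWmM/xG1EmLp3Pgk+R6ddvWpdmOzcPyLrxyQuBy0OQ4A39NfnQQpPxe3npObafGQ9zG61vorbjcy4CRNH2o+XxIjGSJZOrMHUa0jJsVU3zezJqADakkimx/XTsyG7WafhqafXyLDqkWn6AEiDYN2JzsAyO5XN57zgFRtcpOCI6rHFVgBUTKwaUo431seYdIY/RhdOx+jb0JJ7EQMw3K8qqtx5LbiDhzW1PcGxalInKCELiQBQjeleft+PLiEgYnVCviGoxZtk42BVBggt9be7jd7gaZ7JqyrNLshGrbFaTwZLk+Hntt/s66WVSHsxFTUYgBMzey/m09n2phze1fXbaz9hWllsdntbeZJaeVBEXxEYTSdS4vzPRyczckMxcih9rdSZWKCFAFq3fUBLayk19OvSd0aOfzyQNdSTORs0hEkr0fDckVZigFRrY2mDeWxFgoJJRyAvpx0qZ7Dn+OnTKx0pd5hKJ0RkxNOSc1RhagCgi3VHc3FByeWfg1yjks+lMi5TY0umftOTaFI5alFDd4thgjh7q7d9eDJgb0g5UvaqALeo3buQ5sjz8drvH559MqMoRJXXUhJZxKhz1fbwvWqsj02l16mZOThcMGxdu36LbnlpjYR/naCBJidc14NeHyeX8KfxHvaz/6IqFjIBK3gpyXSHsb7fn9Djdh5zNgdk0/jVOiIdNzwOfnsL6It2U06BZYCZQG+Iq4yni4udkLWqJRU46HtPi2bqjtXwsajonorjvIrfbax8P49im8yDnz1stizBASf/mycin01SiY/Izu3aCHJEtV6ilWGTJnJRe6ODyJiecxsvLDtp5r3EALUnKy4LRFYiQlq35cjHm+Pjcj6t2FlnQ3QxY8/U/aU6LRxjr+zikIXL25S5v1KtHn0qZIetZjbGIma/hTckg7mOJy5Hn61u3Gd8aHu/R7GjH1I2Zd5l1GNAPVtoRkax9NfbFpovns7j+NP1RW+hOSlpw62VrrHW69nyMy/V2VbRYxJpw4HFfVJGKDpTlLlTYqpPeayBhVJxbcq4Lcej6pK1Xl/VK4Q25Z5DtpbzJ/p2yNadjlN1HER2v9CwWSIMKyUILxgEsVsaQpc4L1tM3n3NpTW41fbeYmTAkny3p9bObVq6iHgsg4Y7boIm4DC8/rFrAFce5fzPUytIXB8RLBUHKDQCtSnX7q6oISLONJ47zH9mEWyBiL3r0uj5mY3dQDuzm87Bt5h+PzJt4mDjmX/g6NnLEH/AeOGatmTeiucATAUmnMjot8PmvI/POz1b8u7VPCSI1MeoLtsfNo2LBi4Fc4UPZUsba20pLyINS0EXN1wcT20bIC4F2K0JAILXfOhMzhZiIQJq1fXdRB0RPkoZYVkmuVcZwVcZKo95vF1fuVFnmimafNI6Z20lR7lKqlaHocnWbbLOsmzGmFiyrX/IF8Vn86cAfboAEmizoQnkbAYM5czdSKrBomq2iI7K39jzajd8n9fgnsXjsmzl1+j0rK/2KW/Psd7kn0iyzZTPl5ban6LpwfDs4HzdAOTY/5epGnd9NhKBcbzhQ7yc20mRI3sbaoMUu7Q+uN/1TblukkFdH8h22slVUS57z+/aTg9HXbh7cLR+YZxbW1ZAgDc0TKM7xWCS8L9MC1GeJBhXtpNvHjVNnUpY136NJoLHne+SQy0okVtnVS1ake9T9XBnClICh2cVFlJruIWCpKFvYWA1lHdMRDprlElBZad0yK+OPjOBeyWOnGNUG044lZbGnLvVi9be0aLbepC6TEp4SGme9t7VDVZj+dLtSlTEJodXKKVJhEqbzYSUQm07R4lMYZqRi1t2wcKVrFiFP4jPZTC2+9DxA3Ewna87hsqSqVZTvENcSlZzXYxwqnFMGdvJ7bOQRlaYqH/GNXuKOmMts29ponywjYCjU4ZsaoKCp6JzoJdbjh1qLW+KRrpi+nLBteNoRoxUkqNXeUGIw22rTXujS0dz8+/AB1U97V9DYkwzjFB7tIiyTIVzYYKLmHektX+PT5GOiF5osnmU"/>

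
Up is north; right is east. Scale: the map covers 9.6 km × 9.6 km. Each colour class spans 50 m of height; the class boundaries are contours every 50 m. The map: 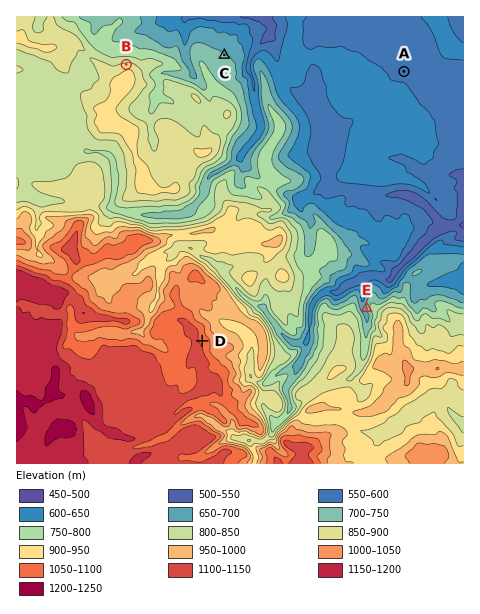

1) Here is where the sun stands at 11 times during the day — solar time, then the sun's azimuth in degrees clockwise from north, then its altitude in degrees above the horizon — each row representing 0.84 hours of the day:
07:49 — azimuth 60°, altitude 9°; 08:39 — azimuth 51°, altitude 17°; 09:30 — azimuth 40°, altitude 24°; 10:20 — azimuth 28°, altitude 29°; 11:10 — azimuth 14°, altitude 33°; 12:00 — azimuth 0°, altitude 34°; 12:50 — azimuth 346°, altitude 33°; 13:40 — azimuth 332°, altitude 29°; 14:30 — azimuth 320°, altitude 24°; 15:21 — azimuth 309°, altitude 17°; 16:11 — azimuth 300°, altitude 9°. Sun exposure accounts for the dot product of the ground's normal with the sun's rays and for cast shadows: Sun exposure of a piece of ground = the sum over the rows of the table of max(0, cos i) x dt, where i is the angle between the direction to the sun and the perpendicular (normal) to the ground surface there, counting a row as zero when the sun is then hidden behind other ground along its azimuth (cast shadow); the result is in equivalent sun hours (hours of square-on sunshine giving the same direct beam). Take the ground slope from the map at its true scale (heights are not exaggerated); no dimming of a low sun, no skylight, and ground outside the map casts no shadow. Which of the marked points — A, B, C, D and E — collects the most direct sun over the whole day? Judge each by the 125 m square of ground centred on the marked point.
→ B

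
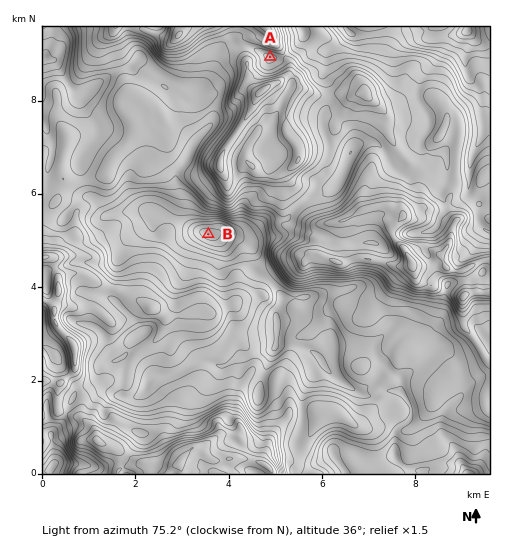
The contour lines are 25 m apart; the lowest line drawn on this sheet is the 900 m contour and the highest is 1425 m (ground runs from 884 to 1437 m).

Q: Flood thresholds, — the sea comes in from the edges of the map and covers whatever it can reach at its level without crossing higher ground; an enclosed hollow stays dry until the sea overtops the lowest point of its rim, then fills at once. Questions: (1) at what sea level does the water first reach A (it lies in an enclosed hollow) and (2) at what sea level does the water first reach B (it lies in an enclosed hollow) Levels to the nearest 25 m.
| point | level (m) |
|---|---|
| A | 1225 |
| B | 1075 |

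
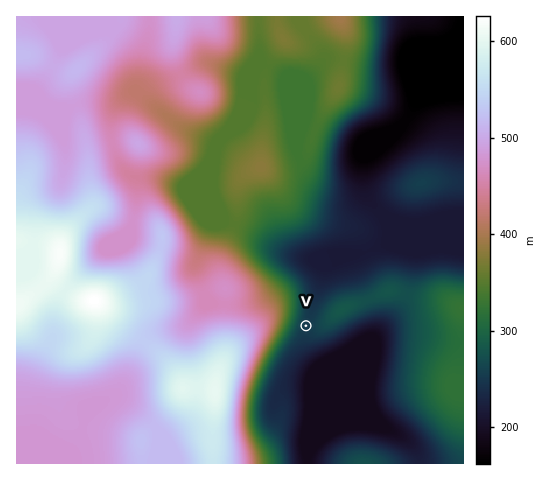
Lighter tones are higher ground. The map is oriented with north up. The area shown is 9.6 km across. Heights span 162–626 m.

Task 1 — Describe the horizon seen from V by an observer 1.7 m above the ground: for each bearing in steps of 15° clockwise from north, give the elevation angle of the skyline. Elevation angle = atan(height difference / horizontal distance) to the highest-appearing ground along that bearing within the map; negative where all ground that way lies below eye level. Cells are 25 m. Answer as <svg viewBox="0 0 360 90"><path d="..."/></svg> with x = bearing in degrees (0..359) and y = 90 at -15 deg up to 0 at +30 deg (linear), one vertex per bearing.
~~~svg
<svg viewBox="0 0 360 90"><path d="M0 57l15 2 15 2 15-2 15-3 15 0 15 0 15 2 15 0 15 2 15 0 15 0 15 3 15-6 15-7 15-5 15-5 15-3 15-3 15 0 15 3 15 4 15 6 15 7"/></svg>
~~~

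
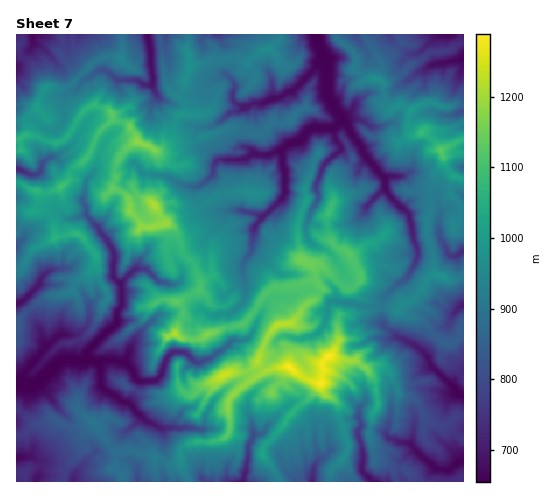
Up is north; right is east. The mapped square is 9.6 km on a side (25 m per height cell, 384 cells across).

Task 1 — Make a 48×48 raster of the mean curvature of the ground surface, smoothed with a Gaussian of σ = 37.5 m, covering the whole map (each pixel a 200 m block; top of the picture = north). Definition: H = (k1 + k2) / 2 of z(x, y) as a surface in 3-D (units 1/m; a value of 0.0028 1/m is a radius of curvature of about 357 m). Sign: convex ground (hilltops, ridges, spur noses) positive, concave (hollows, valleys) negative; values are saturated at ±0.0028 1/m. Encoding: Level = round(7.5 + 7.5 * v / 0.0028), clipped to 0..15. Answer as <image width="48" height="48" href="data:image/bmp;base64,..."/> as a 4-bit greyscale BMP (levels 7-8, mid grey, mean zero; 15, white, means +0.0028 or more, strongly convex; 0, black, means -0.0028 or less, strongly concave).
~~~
<image width="48" height="48" href="data:image/bmp;base64,Qk32BAAAAAAAAHYAAAAoAAAAMAAAADAAAAABAAQAAAAAAIAEAAATCwAAEwsAABAAAAAAAAAAAAAAABEREQAiIiIAMzMzAERERABVVVUAZmZmAHd3dwCIiIgAmZmZAKqqqgC7u7sAzMzMAN3d3QDu7u4A////AJhGiUh2bHeHlbJ5GxlYpaGLaLBHpbmKi6x4ild6uGammoWqTwuMSJRtm0Tompo0OEVmeKWGhmipbGd3ahn3WJolvWDYdYJbhXd4eHtHqqimbHZVaCn0aHp0TmO5uje7Vpd4d4d6dnqWae/v+KC9V3mFfwvEBDyUenmIiIeZY2txQRAAyZAq1liFjAxi2ktpl1mZt3mproMmiW1YmYOSyWd2mEfEiEqYmLd8RamMpzOIk58L5ziHPoRjmxr3aUqHe5WHTLhIUivJiXST5juKcqho5kHoaHlnaGZlh7lTKZrLrLmjX1GuWUeqUdH1eoZ2Y3dnaY1Vz3ESjWvMQ9kXlGvsenTFl3mqN2l2amp1yxnQasWO+nm2atWIllq1t1aRmHSmZ2VmZEfwb0BHu1tpzla3eZ2rh4cbl6VLZWaFRle8BQgQmVq1aHp/qPYbeqU7Z7llypVdqBdvJGu2BpfUmqaGwAm0piNqt7dXRX1CzySN/8vrYBLHEAA3+tdGImiqi7c6ZoXTGPKIikec7uCPvN4z4meDaIiVTNVpZ5a5NCwCapdSRtdHmpSi14Zjuql6PXt4dbaPJM/xaHRpgV1XZsdDyXeIuWancxXLp7NdwJm+7Ye3bRqndm3QIliFmqhIZdFKq6V/oEXJZ5uVeEXKiGWcXrZmWYqFh6kJiKl6EO+AAXqIl0drmqmTtqyIUYqJyslAVGq6DwQL5npqZ0iGM0eKdqpmuQq7iYpHlkfZD1WatalpaCp2m7u4WKZofBenhl12hnb7CoVqiZd5eXSHa8h0i6Znd2PIIUm7lT6yK4ooeYV5iKGXdbBLmnu3fBfSl4V4zP1gesl2anhoiKDZV7XKh0d8mg2xy4VYiJoIlW3M6FiHibC5mLRJNWd7uwyiuXuYdUCmerZppmd4eYUIeODtl1Oatwu0qZiHa7DKOaXMSHeHdErAR9Q+l2DLMKmlazaXeFG/SYnIeHmKmZvbBZ8MyaoJDGiHqJ/Z6ZGo1qSLhTGZiZmeGOkOd43g/piGh+E0jKJ2xLRUFZoVmIiZFY8OeEqAIYiVvwcMipk2tnJZm6qVupqeB60LyiwImCd3kV8yRa5HqgeLhqiQAAdaLJuwttFXyWhNh/lHZVmWbIfdh2aKyoBSOEf8CmKqqFjPicWt6lbTd82XiHmHiHrbQifYLQd5uZSHrouDPGapNsdXh4acqaqZekM1hW9ZmJ+YZpdaZdRqqfNXd1ZhfKeqroJIZZFkOGmWfGqZdapI50hJq7q7A0mNi8v3VXqblqQzQYq3d2rod9VVNnd6syEFd4x0TAq4up3N3HS3ZmaYg7xxyXd6g/mTIo41XUJaSVZ4OHfOqWiKV5ALmJd40Juz1B5Up+mNY6WodXaIVbVYBV4MabZ3KIqh2jOVWXrYeTWYs1l4R2yDq8sNV7mIh5hXrMVljbVpaMUTh6eFh3esrGwNR7aaqZmJludlEtWYlVuYVLRopoeGaooMWsV6R3i7ZqRUnoaYeKSa2rWFiHdma3ccZrWmd3ZmyYRI90uGaohFSg=="/>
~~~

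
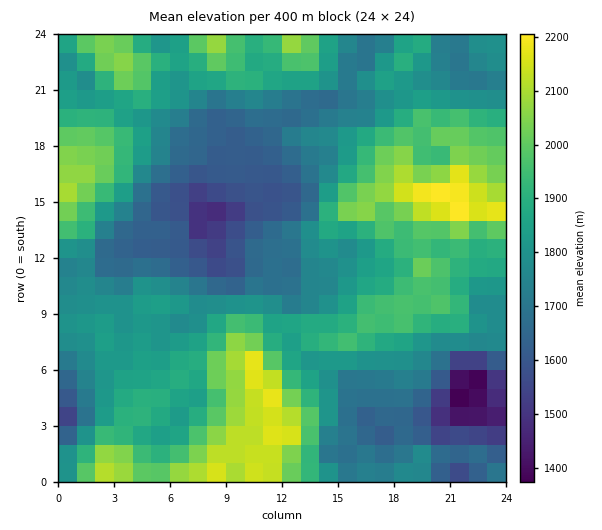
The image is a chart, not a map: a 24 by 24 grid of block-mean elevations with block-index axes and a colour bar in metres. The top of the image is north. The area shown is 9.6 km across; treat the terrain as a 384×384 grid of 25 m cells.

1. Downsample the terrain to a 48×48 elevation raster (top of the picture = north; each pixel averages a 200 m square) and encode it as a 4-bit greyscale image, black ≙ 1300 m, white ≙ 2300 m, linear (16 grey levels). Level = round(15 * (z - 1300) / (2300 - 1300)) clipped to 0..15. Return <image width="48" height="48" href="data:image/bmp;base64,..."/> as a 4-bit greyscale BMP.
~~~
<image width="48" height="48" href="data:image/bmp;base64,Qk32BAAAAAAAAHYAAAAoAAAAMAAAADAAAAABAAQAAAAAAIAEAAATCwAAEwsAABAAAAAAAAAAAAAAABEREQAiIiIAMzMzAERERABVVVUAZmZmAHd3dwCIiIgAmZmZAKqqqgC7u7sAzMzMAN3d3QDu7u4A////AHibzMu6q8zM3czd3Lupl2Z3dnd2VDRFZniszMy6qrzM3czd3LqZhmZndnd3ZURWZniavMuqmqu83czMzLqZdmZmZmeHZVVmZXeJvLqpmZqrzczd3cupZWZmVVZ3VVVVVFZ5qqmYiImrvMzN3d25ZmZlVVZlREVEREVomZmYiIibu8zM3dy5d2VVVVVUMzQzMzRXiJmZmIiau7zMzdy6h2VVVVVUMiIiIkRWiJmZmYiJq7zd3cy5h2VVVmVUMiEiIkVXeJmZmYiImrzd3cuph2ZmZmZVQhESI1VneImZmZiIm8zN3bqZh2ZmZmZlQxESI1VniIiImZmYrMvN7KmYh2ZmZmZmUyERJFZniIiIiJmZrLze26mIh2ZmZ3d2ZCERJGZ3iIiIiJmJu7ztupiId3d3d3d3ZTIjRHd3iIiIiJmKq73cqZiIiIiIiId3dURVVnd3iIiIiIiJmrzLqYiJmaqZiIh3dmdmd3d4iIiId4iImruqmIiaqaqpmZmIh4h3d4iIiIeIh3d4ibqqmZmZmZqqmqqZmJmHd3d4iId4iHd3iampiIiZiZmqqqqpmZmHd3d4h4eImIh3iIiIiHd3iImqqqqqqqmHd3d3h3eIiIh3dmd3dmZnd4iaqqqqqqh3d3d3d3eIh3d2ZVZmZmZ3d4iZmaqqqqh3eHd3dmZ3d2ZlVUVWZVZ3d4iIiZqqqpiIiHd3ZWZmZlVVRERWZlZ3d3iIiJqrupmYiXd2VVVVVVVURERWZlZ3d3iImJq7uZqZiXd2VVVVVVVUNEVWZVZ3d3eIiZqqqZqYiYiHZVVVVVVDNEVWZmZ4h3eImaqamZqompmodlVVVVUzNERVZmd4mIiJqqmqqrupqqqpdmVVVVQyM0RFVWZomZmaqqqru7y6rLqph3ZlVVQzIzRERVVXmqu7qqvMzN3bzcuqmHdlREQzMzREREVWirzLu7zN7u7u7sy6mYdlREQzRERERERWeau8zM3e7u3d3MzLqph1VURERFVUREVWeZq7vN3d3u3My8zMuql2VVREVVVVRFVWeJmqvN3Lzd3Mu7u8u6mHZlVVVVVVVVVmd4mqvMu6q93Lu7u7u6mHdlVVVVVVVVZmZ3mau8uqmrzKu7u7u6mYdlVVVVVVVVZmZ3iaq7upmqu6q7u7q6mYdmVVVVVVVWd3d4iZqrqqq6uqq6qqqqqYdmVVVVVVVWd3d4iImqqqu7uqqqqqqpmHdmZVVVVWZmZmd3d3iZmrqqqpqpmZmYiHh3dlVVVmZVVVZmdmeImamZqZiIiIiIiYiId2VWZmZlVVVVZmd4iIiIiIeIiHiJmpiIeHZ3eId3dmZmd3eHiIh3d3d4h3iau5iHiIiImZmIiIh2Z4iId3d3ZmZ4d4m7u6mHiZmqmZmZmZh3Z4iYh3d2ZmZneJq7u6mYiJq6mYiZmql2ZniZmHd2Znd3iau7u6mYmZu6mZmau6mHZWeJmYdmZ3d4mru7upiImru6mZmry6mHdmZ4mYdmZ3d4mru7qYd4irzKqZmsy6mHdmZ3mZdmd3dw=="/>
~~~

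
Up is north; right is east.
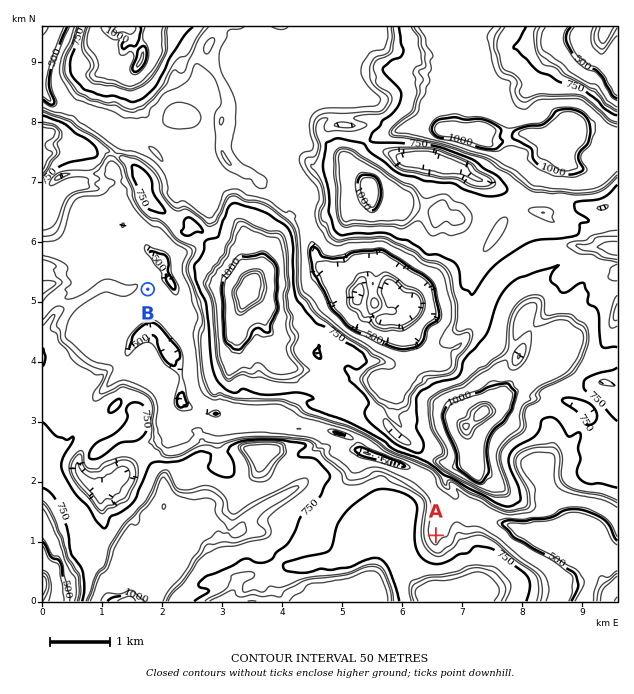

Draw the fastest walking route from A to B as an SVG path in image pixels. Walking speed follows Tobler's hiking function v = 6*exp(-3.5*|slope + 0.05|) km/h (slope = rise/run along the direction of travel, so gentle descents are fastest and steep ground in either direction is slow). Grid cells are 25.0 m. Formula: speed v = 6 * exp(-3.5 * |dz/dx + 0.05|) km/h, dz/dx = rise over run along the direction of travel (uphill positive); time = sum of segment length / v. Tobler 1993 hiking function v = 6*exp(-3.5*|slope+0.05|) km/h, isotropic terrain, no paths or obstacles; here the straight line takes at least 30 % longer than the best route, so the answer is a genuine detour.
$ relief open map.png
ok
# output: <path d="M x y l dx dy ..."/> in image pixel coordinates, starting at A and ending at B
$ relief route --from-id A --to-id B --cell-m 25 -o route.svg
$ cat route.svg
<path d="M436 535l-5-9 0-21-4-9-12-12-36-18-9 0-36-18-2-1-21-11-6 0-6-3-9 0-18-9-6 0-48-24-3 0-6-3-4-4-9-18 0-2-35-69-9-9-1-3-3-3"/>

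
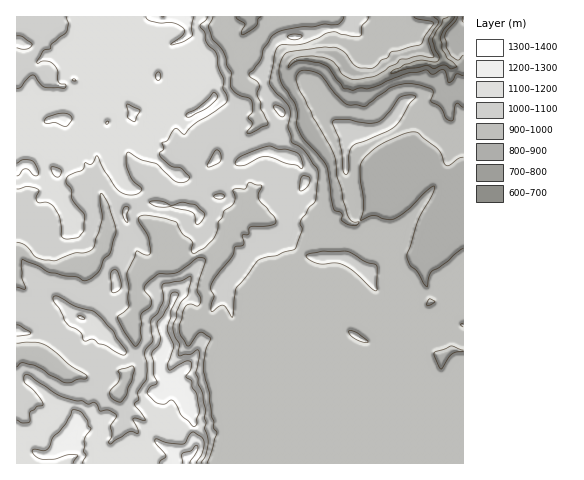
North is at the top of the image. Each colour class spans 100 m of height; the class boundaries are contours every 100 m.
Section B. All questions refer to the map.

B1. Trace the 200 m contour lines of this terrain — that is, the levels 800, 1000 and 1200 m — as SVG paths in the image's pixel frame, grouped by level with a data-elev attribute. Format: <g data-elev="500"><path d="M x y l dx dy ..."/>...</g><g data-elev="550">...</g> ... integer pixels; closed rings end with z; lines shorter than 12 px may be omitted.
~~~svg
<g data-elev="800"><path d="M463 76l-7-2-3 6-4 3-1-1-2-9-2-3-11 4-8-4-22 5-29 12-7 2-7-1-7 2-10-2-14-20-9-5-21-2-5 1-6 6 3-6 6-5 15-1 10 1 12 5 9 13 8 4 5 1 20-4 21-13 3-4 20-3 13 2 1-2-5-17 10-17-5-5"/><path d="M458 17l-3 4-9 11-1 6 2 10 4 8 7 4 5-5"/></g><g data-elev="1000"><path d="M207 463l10-30-4-6 1-6-3-5-1-23-7-23 3-20 5-11-8-6-3-1-12 14-8-11-1-7 4-16 3-6 4-2 7 2 3-2 1-5-4-9 8-31-3-1-5 0-22 15-16 1-13 10-2 6 6 8 2 6-2 4-9 6 0 25-4 7-3 0-10-14-7-14 12-11-1-9 1-11-2-14 9-21 2-1 9 4 4-3-3-16-9-14-1-4 3-2 6-1 18 3 11 4 6 12 10 8-1 9 2 2 2 0 9-5 10-10 3-8 1-8 4-5 2-6 10-9 1-5-2-7 1-1 11 0 5-7 12 3-4 9 1 5 15 18 2 6-6 3-18 0-3 2 0 6-6 1-1 1 2 6-1 3-8 2-2 9-18 22-4 8 0 4 3 7-3 7 0 7 12-6 9 12 5-30 21-27 37-11 7-19-2-6 1-3 8-13 6-6 1-3 2-23 0-7-14-18-13-10 0-5-3-10 2-11-1-7-19-24 6-35 6-4 23-2 21-10 7-1 18 4 9 0 2-2 0-8 5-6 1-3"/><path d="M118 402l-7-5-1-6 9-10 1-5-1-6 13-4 2 2 0 3-7 24-5 7z"/><path d="M17 343l18-1 10 3 11 8 14 12 16 10 1 2-2 2-7 0-7 3-5 1-17-8-15-10-12-2-5 4"/><path d="M363 342l5 0-11-9-8-2 0 2 2 3z"/><path d="M375 291l2-1 0-21-2-5-10-2-14-9-5-2-24 0-13 3-3 2 4 4 8 3 18 0 10 3 8 5z"/><path d="M17 242l9 4 10 11 9 3 10 1 20-8 9 0 6-2 4-5 8-25-2-21 0-6 2-1 7 12 7 24 0 5-6 19-6 6-6 13-8 7-6 2-8-4-27-5-10-6-17-7 0 19 4 10-2 1-7-2"/><path d="M345 174l2 0 1-2 1-18 4-8 33-14 9-5 5-7 15-24-6-1-9 2-15 20-8 5-9 1-20-4-15 1 0 4 6 15 4 32z"/><path d="M344 17l-2 4-5 4-12-1-11 3-22 1-13 3-7 5-9 13-3 12-11 14 10 9-2 11 4 8 0 6 7 15-19 10-2-2 5-8-4-6 5-7-1-9-3-4-13-4-5-6 0-15-4-7-2-10-3-7-9-9-4-12 4-11"/></g><g data-elev="1200"><path d="M83 463l3-8-3-3 1-13 7-11-3-2-1-6-5-7-8-3-2 1-6 13-13 14-5 11-3 2-10-2-3 2 4 5 7 3 12 0 14-4 8 0-4 8"/><path d="M196 463l6-9 2-12-2-4-9-6-10 12-15-1-13-4 1 5 10 11-1 3-5 3-1 2"/><path d="M193 426l3-1 1-6 2-8-2-16-5-7 0-7-6-4 5-8 0-6-2-2-3 0-15 9-3-1 0-2 6-21-6-14-1-5 4-9 0-9 7-15-4-2-3 2-3 13-11 15 3 18-2 6-5 5-1 4 2 7 0 13 3 8-7 4-3 6 7 8 5 3 6 0 6-4 2 0 9 16z"/><path d="M80 319l5 0-2-3-5 0 0 2z"/><path d="M55 176l5 0 1-5-2-3-7-1 0 5z"/><path d="M17 176l2-1 6-6 3 0 7 7 3-1 1-2-4-9-3-3-8-1-7 3"/><path d="M64 126l4-1 4-6-1-3-4-2-11 0-8 3-4 3 2 3 9-1z"/><path d="M134 122l2-1 4-11-13-6 1 13z"/><path d="M187 117l3 0 17-9 9-9 1-4-3-3-17 16-10 5z"/><path d="M156 80l3 0 1-2-1-6-3 3z"/><path d="M146 17l1 2 4 2 9 2 13 0 10 5 2 3-1 3-13 9 0 2 1 0 10-3 10-6 1-19"/></g>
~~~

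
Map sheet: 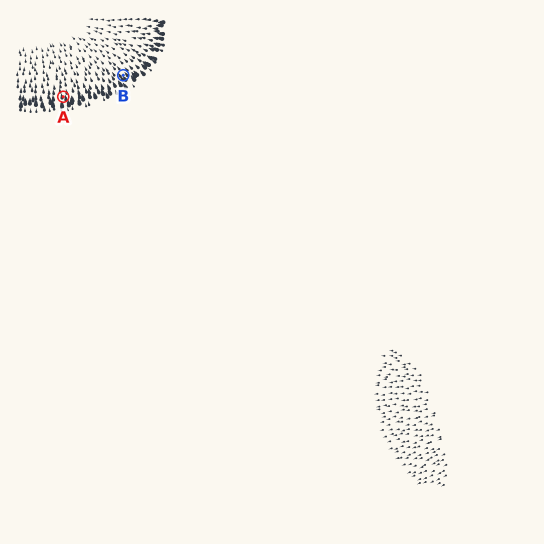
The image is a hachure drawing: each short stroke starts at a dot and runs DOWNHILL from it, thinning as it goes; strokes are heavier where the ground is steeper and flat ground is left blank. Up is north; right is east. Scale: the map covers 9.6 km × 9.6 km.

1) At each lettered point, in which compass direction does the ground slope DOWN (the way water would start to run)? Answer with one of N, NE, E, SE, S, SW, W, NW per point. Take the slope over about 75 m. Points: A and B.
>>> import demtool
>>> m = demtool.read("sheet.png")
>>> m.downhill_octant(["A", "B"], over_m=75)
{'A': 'N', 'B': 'NW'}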